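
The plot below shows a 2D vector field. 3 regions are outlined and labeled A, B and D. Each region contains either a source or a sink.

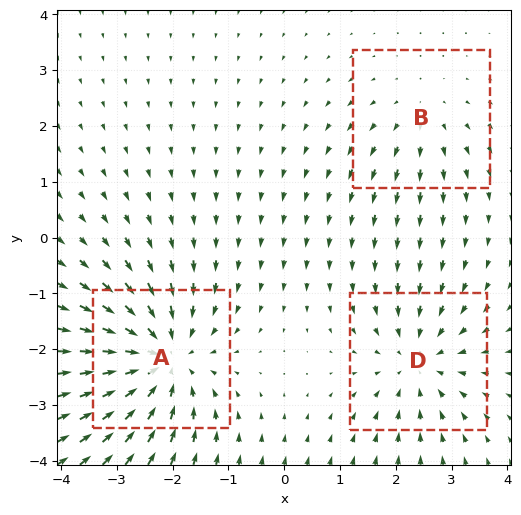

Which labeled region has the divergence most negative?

A

Divergence at each region's feature centre — A: about -5, B: about +2, D: about -3. Region A is most negative.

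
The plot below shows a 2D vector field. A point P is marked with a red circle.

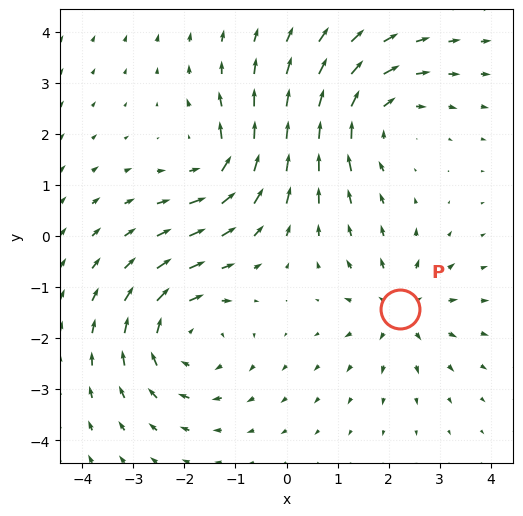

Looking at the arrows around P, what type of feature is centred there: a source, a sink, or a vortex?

At P (2.2, -1.4) the arrows spread outward. Divergence about +4, curl ≈0 — positive divergence with near-zero curl is a source.

source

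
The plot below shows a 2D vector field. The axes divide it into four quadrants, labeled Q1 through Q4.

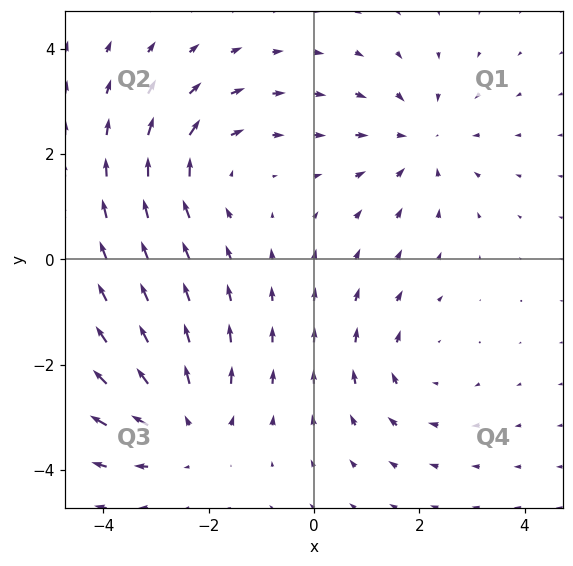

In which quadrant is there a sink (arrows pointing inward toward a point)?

The sink sits at approximately (2.0, 2.2), which lies in quadrant Q1. The divergence there is about -4, negative as expected for a sink.

Q1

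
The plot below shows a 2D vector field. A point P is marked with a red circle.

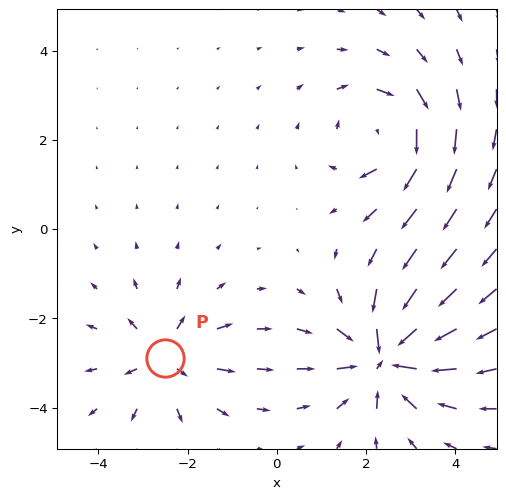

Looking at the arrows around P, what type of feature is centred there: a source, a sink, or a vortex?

source

At P (-2.5, -2.9) the arrows spread outward. Divergence about +3, curl ≈0 — positive divergence with near-zero curl is a source.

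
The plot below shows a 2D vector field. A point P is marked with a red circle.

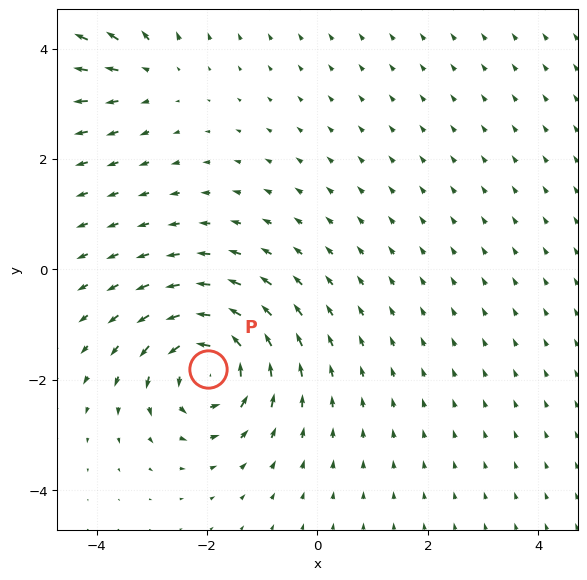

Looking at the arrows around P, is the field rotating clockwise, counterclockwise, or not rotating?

counterclockwise

Near P at (-2.0, -1.8) the arrows circulate counterclockwise. The curl (z-component) there is about +7; positive curl means counterclockwise rotation.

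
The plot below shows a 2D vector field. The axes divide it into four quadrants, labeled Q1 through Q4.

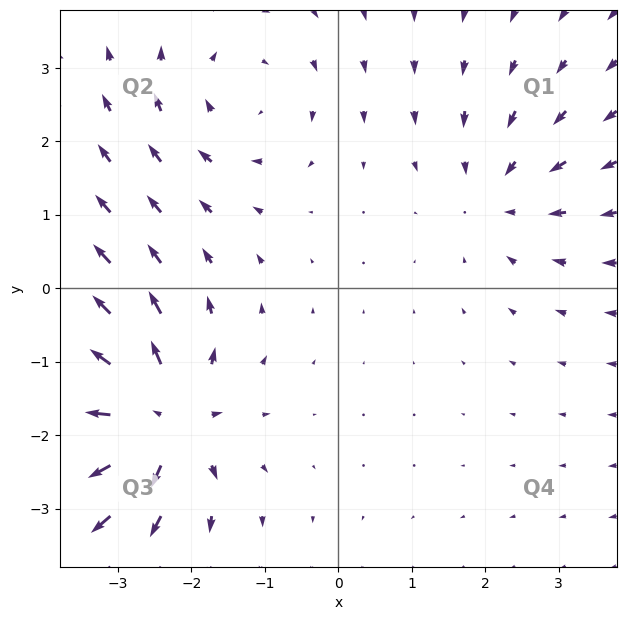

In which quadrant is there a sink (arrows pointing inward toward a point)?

The sink sits at approximately (2.2, 1.3), which lies in quadrant Q1. The divergence there is about -3, negative as expected for a sink.

Q1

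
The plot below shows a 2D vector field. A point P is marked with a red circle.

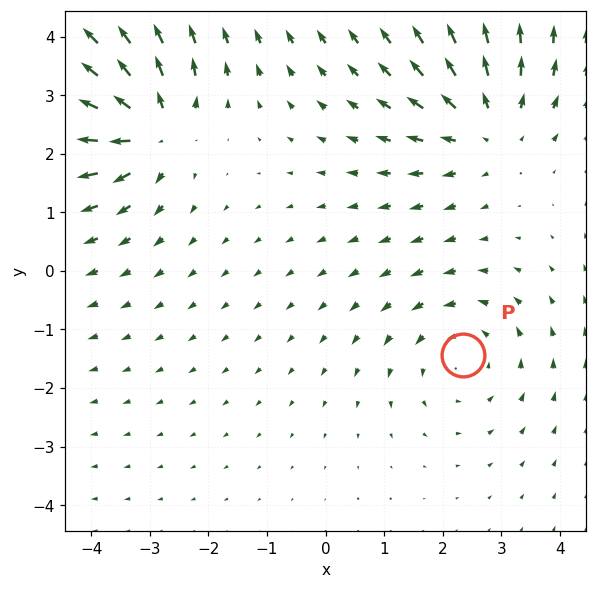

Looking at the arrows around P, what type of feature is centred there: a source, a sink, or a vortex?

At P (2.4, -1.4) the arrows circulate counterclockwise. Divergence ≈0, curl about +2 — near-zero divergence with nonzero curl is a vortex.

vortex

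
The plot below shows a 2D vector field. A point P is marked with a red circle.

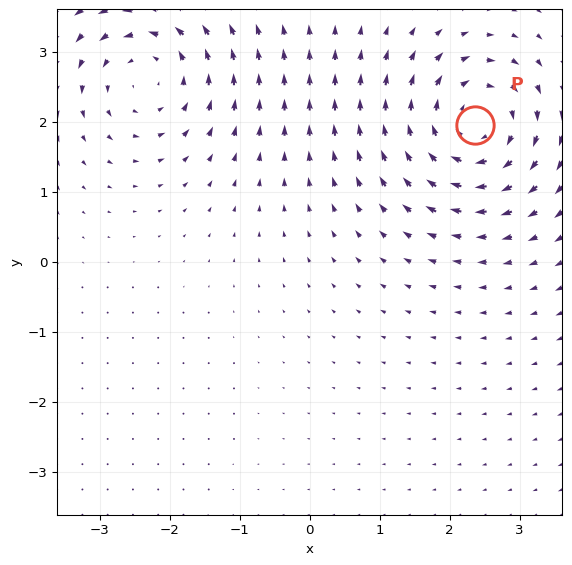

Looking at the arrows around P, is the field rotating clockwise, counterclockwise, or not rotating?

Near P at (2.4, 2.0) the arrows circulate clockwise. The curl (z-component) there is about -6; negative curl means clockwise rotation.

clockwise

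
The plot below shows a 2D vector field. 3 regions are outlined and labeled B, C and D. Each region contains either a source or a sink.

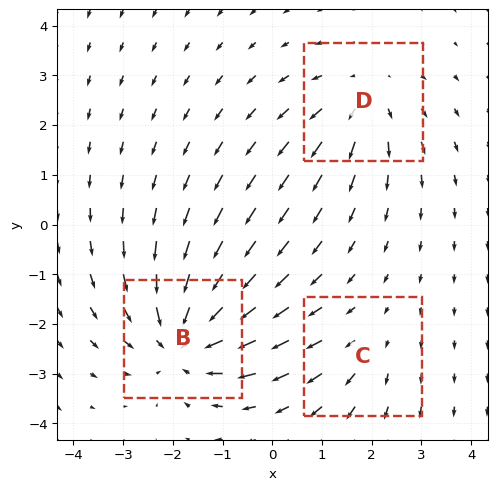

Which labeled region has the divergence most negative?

Divergence at each region's feature centre — B: about -5, C: about +2, D: about +3. Region B is most negative.

B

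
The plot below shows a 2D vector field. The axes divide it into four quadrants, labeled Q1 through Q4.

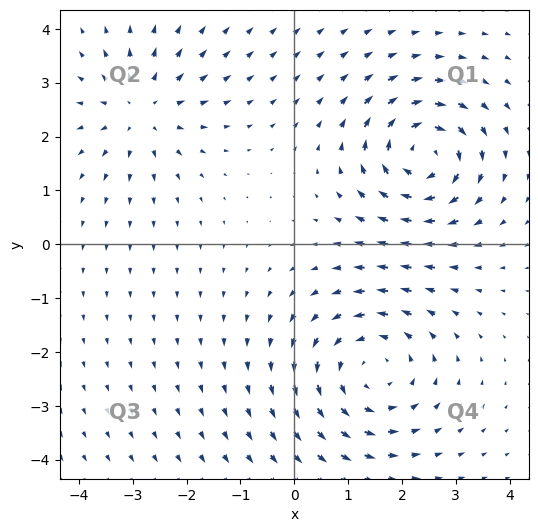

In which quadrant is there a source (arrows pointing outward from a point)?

Q2

The source sits at approximately (-2.8, 2.5), which lies in quadrant Q2. The divergence there is about +4, positive as expected for a source.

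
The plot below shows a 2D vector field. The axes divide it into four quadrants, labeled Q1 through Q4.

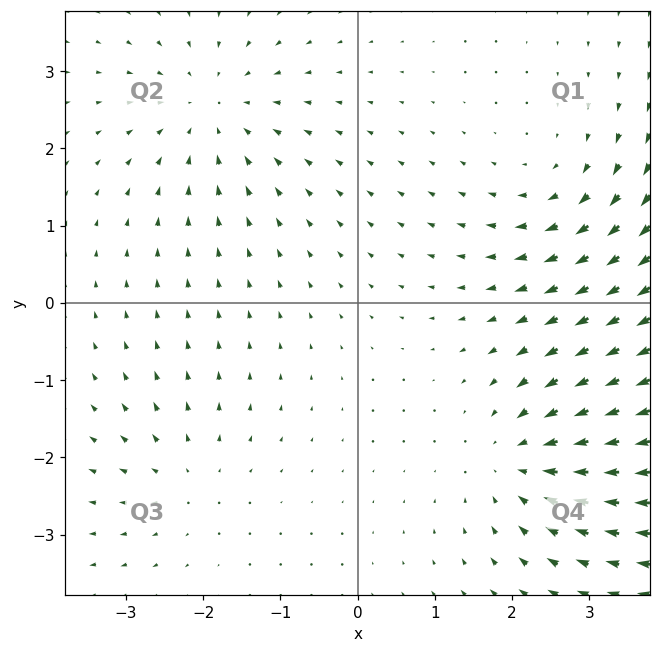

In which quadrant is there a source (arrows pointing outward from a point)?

The source sits at approximately (-2.2, -2.3), which lies in quadrant Q3. The divergence there is about +3, positive as expected for a source.

Q3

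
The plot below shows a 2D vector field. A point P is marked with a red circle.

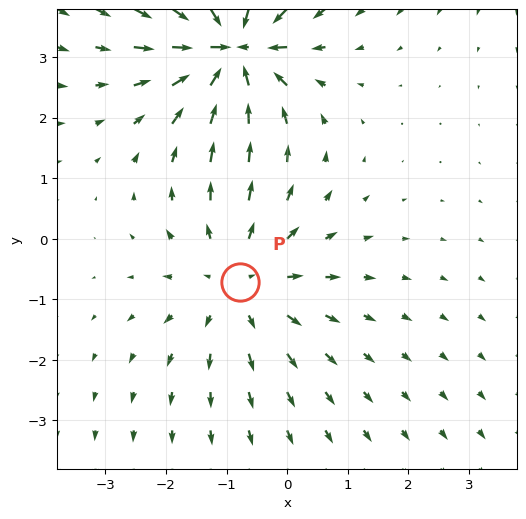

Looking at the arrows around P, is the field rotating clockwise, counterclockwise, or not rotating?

not rotating

Near P at (-0.8, -0.7) the arrows show no circulation. The curl there is ≈0.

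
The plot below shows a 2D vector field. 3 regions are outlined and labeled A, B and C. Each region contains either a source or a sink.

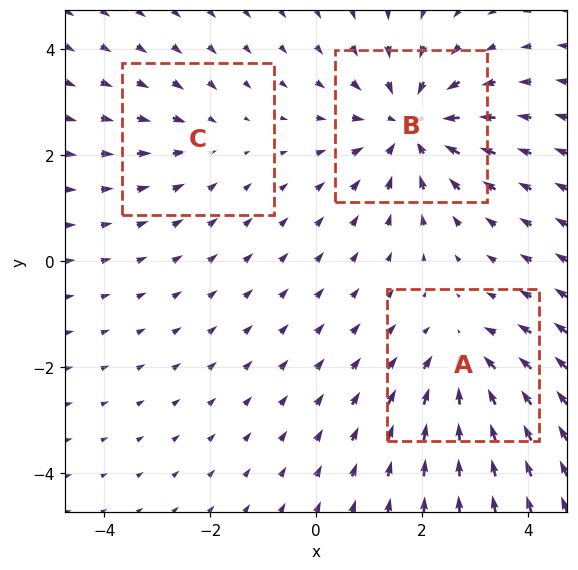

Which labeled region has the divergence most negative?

B

Divergence at each region's feature centre — A: about -3, B: about -4, C: about -2. Region B is most negative.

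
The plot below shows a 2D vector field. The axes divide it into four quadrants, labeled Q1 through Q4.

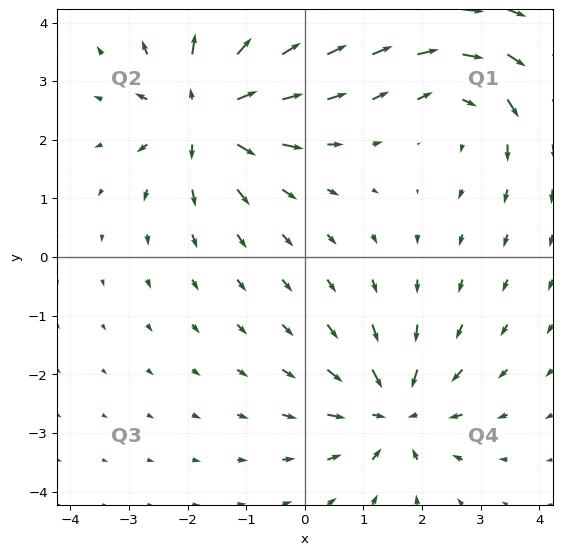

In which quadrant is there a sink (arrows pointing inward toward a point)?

The sink sits at approximately (1.5, -2.7), which lies in quadrant Q4. The divergence there is about -4, negative as expected for a sink.

Q4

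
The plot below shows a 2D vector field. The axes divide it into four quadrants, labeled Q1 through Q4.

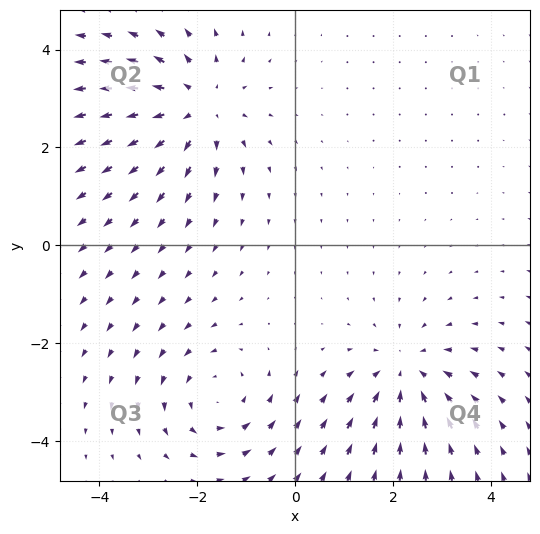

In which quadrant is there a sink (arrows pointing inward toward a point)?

Q4

The sink sits at approximately (2.3, -2.6), which lies in quadrant Q4. The divergence there is about -3, negative as expected for a sink.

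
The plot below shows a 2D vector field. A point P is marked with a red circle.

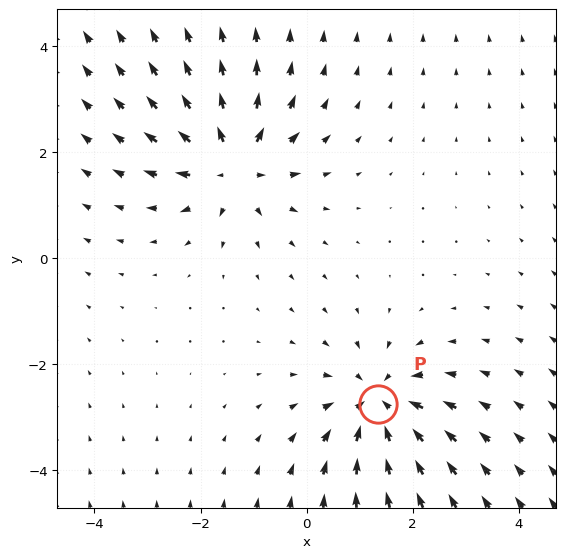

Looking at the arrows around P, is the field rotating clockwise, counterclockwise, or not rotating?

Near P at (1.4, -2.7) the arrows show no circulation. The curl there is ≈0.

not rotating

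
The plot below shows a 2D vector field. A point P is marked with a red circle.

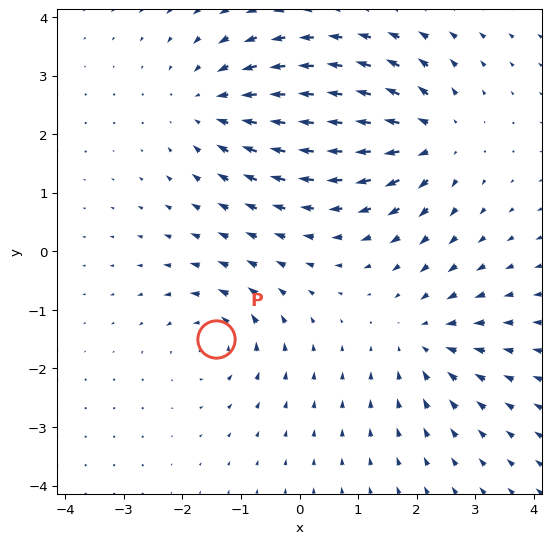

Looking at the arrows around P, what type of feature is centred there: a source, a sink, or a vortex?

vortex

At P (-1.4, -1.5) the arrows circulate counterclockwise. Divergence ≈0, curl about +5 — near-zero divergence with nonzero curl is a vortex.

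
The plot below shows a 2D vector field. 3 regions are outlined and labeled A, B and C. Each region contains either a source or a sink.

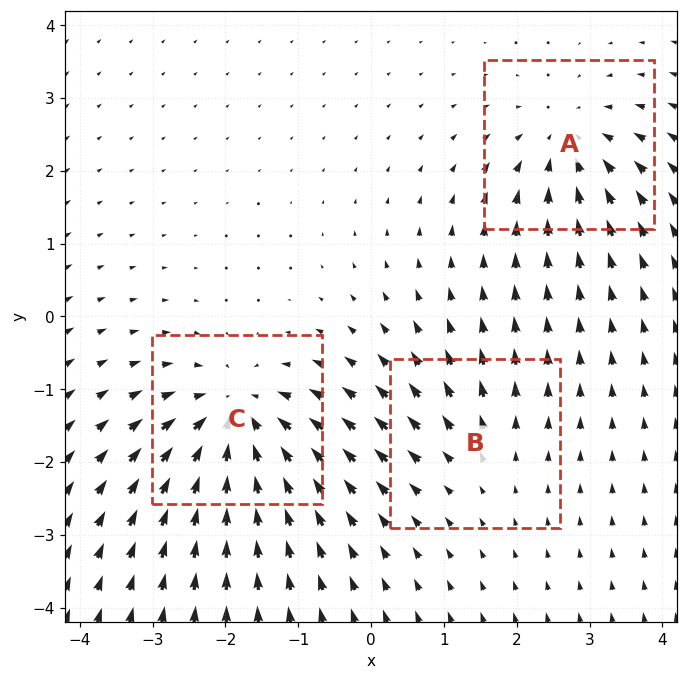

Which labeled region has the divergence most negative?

C

Divergence at each region's feature centre — A: about -4, B: about +2, C: about -5. Region C is most negative.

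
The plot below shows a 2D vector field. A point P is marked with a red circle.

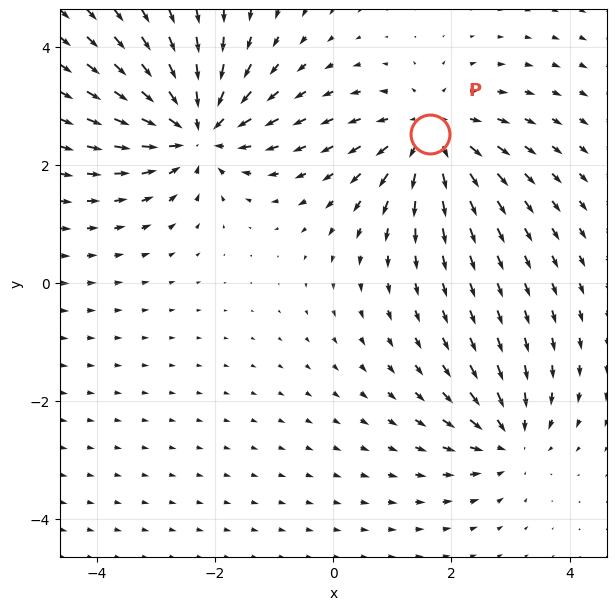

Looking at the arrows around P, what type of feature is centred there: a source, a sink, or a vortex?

source

At P (1.6, 2.5) the arrows spread outward. Divergence about +4, curl ≈0 — positive divergence with near-zero curl is a source.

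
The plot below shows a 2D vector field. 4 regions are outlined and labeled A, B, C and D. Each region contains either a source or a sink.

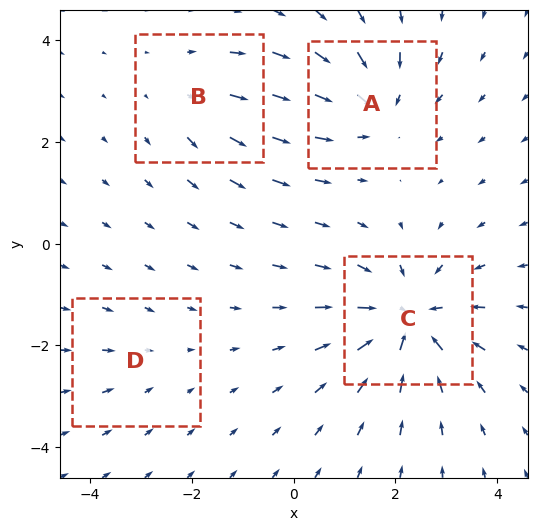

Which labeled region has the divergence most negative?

Divergence at each region's feature centre — A: about -5, B: about +3, C: about -7, D: about -2. Region C is most negative.

C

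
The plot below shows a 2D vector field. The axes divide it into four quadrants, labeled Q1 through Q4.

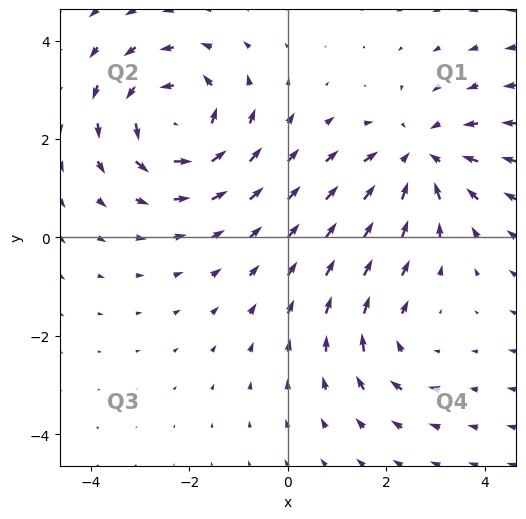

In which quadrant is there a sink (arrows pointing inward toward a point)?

The sink sits at approximately (2.7, 1.6), which lies in quadrant Q1. The divergence there is about -4, negative as expected for a sink.

Q1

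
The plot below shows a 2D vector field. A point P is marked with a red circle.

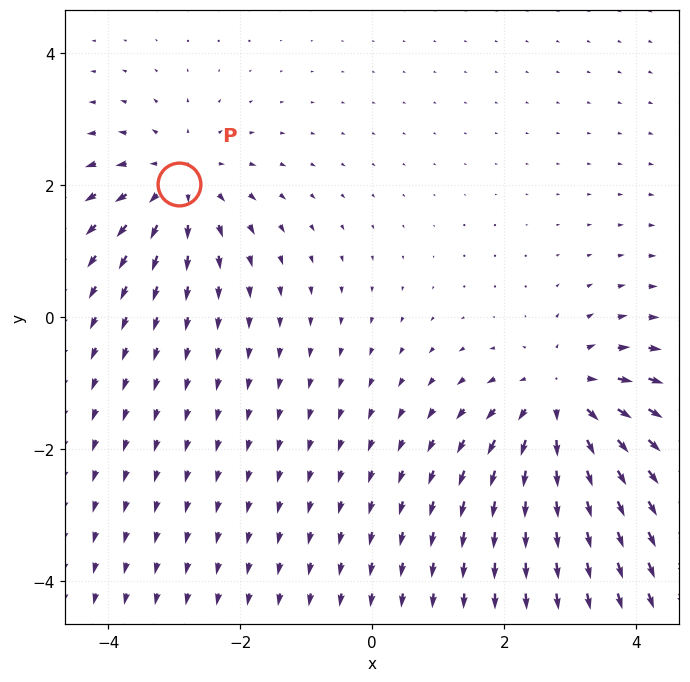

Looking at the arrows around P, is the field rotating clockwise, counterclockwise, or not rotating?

not rotating

Near P at (-2.9, 2.0) the arrows show no circulation. The curl there is ≈0.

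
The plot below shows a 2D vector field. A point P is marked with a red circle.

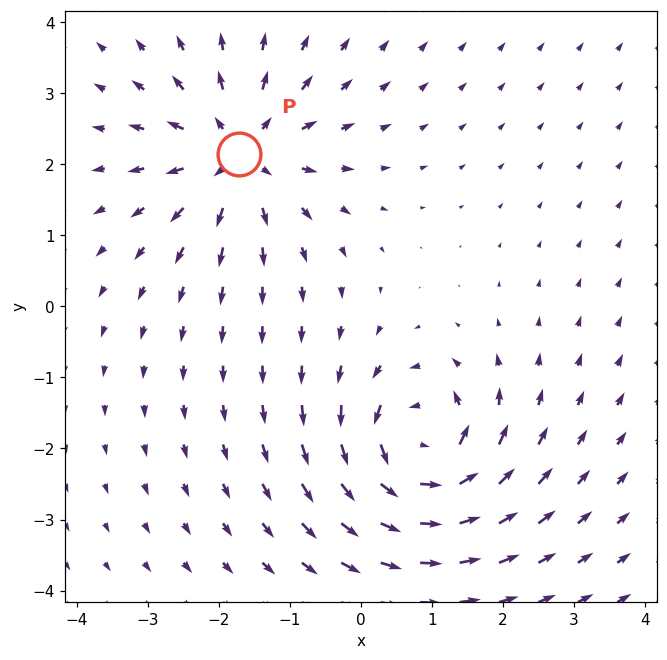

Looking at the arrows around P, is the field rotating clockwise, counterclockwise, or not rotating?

not rotating

Near P at (-1.7, 2.1) the arrows show no circulation. The curl there is ≈0.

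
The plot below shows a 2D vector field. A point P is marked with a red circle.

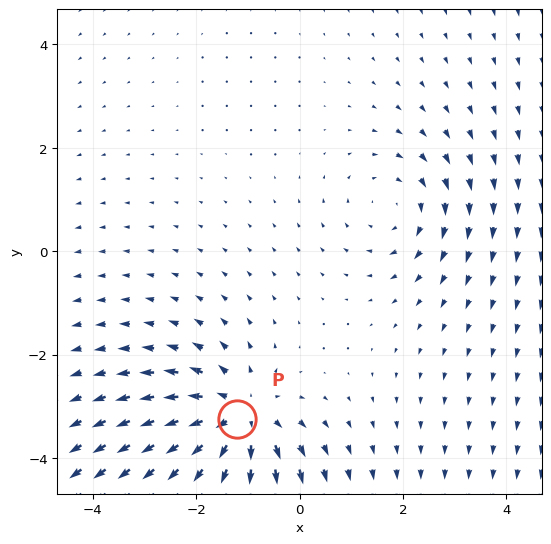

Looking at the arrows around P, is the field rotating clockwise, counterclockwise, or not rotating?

Near P at (-1.2, -3.3) the arrows show no circulation. The curl there is ≈0.

not rotating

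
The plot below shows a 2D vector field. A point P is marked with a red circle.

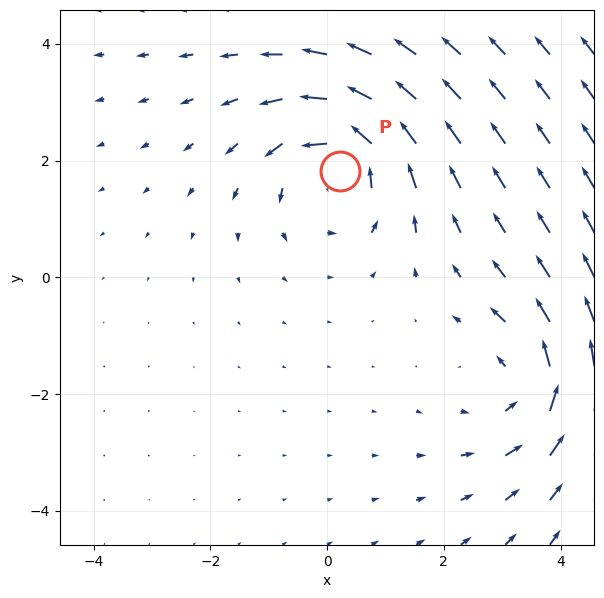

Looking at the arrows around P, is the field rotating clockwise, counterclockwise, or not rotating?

Near P at (0.2, 1.8) the arrows circulate counterclockwise. The curl (z-component) there is about +4; positive curl means counterclockwise rotation.

counterclockwise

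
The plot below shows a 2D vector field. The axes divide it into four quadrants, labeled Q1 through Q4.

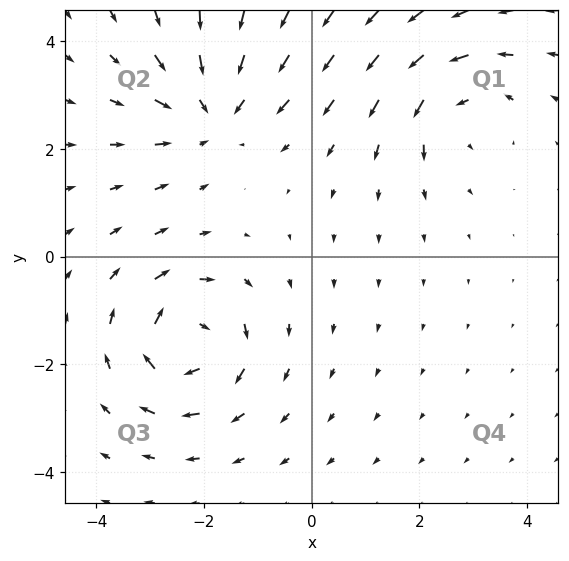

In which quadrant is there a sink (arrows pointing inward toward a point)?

The sink sits at approximately (-1.8, 2.7), which lies in quadrant Q2. The divergence there is about -4, negative as expected for a sink.

Q2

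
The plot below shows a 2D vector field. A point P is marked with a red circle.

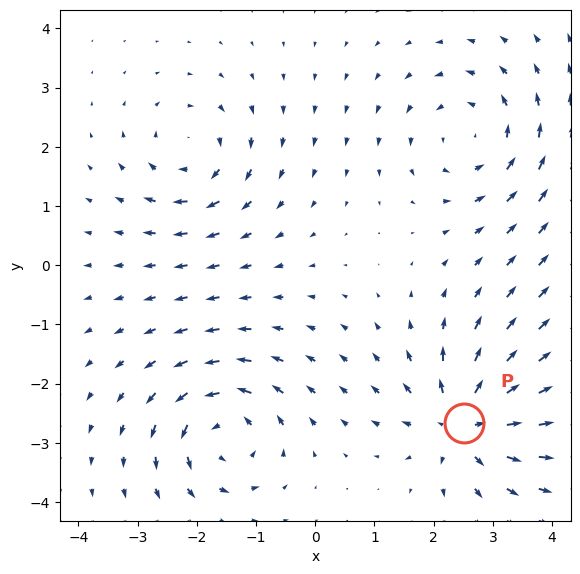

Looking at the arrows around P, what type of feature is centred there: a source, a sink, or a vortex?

At P (2.5, -2.7) the arrows spread outward. Divergence about +7, curl ≈0 — positive divergence with near-zero curl is a source.

source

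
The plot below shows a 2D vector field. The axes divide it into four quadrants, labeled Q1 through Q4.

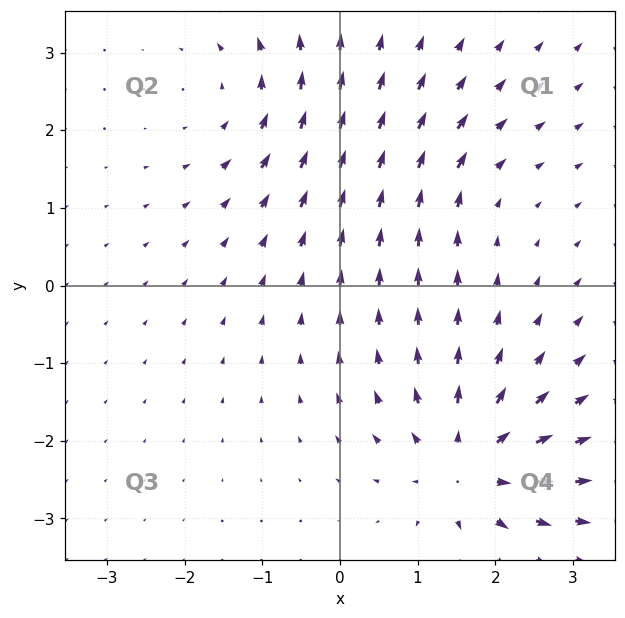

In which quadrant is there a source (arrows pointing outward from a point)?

Q4

The source sits at approximately (1.6, -2.3), which lies in quadrant Q4. The divergence there is about +6, positive as expected for a source.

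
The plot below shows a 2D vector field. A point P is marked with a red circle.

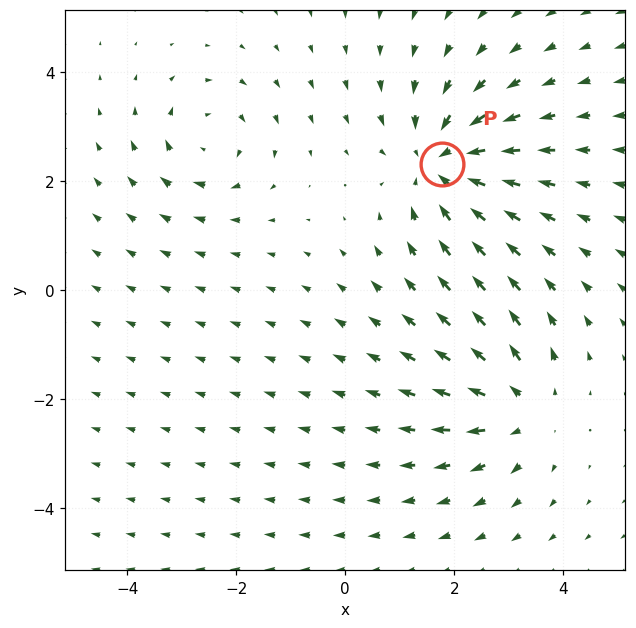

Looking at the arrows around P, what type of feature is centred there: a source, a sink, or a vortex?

sink

At P (1.8, 2.3) the arrows converge inward. Divergence about -5, curl ≈0 — negative divergence with near-zero curl is a sink.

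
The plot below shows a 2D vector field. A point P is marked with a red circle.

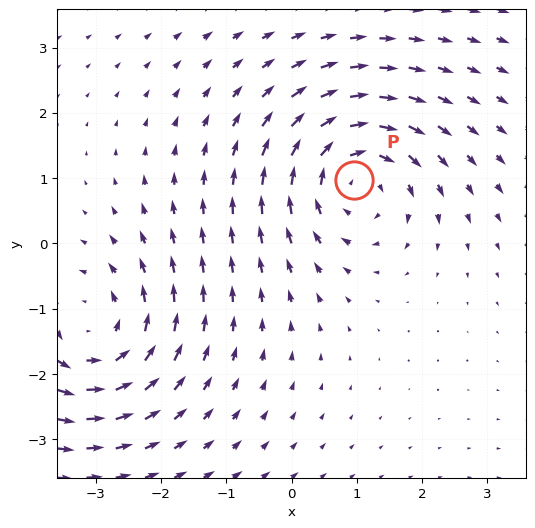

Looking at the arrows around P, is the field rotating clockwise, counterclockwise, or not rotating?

clockwise

Near P at (1.0, 1.0) the arrows circulate clockwise. The curl (z-component) there is about -5; negative curl means clockwise rotation.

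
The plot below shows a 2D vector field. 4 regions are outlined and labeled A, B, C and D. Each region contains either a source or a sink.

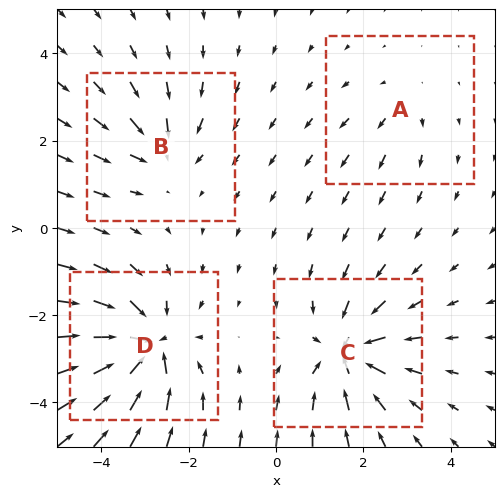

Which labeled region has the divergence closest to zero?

Divergence at each region's feature centre — A: about +2, B: about -4, C: about -6, D: about -8. Region A is closest to zero.

A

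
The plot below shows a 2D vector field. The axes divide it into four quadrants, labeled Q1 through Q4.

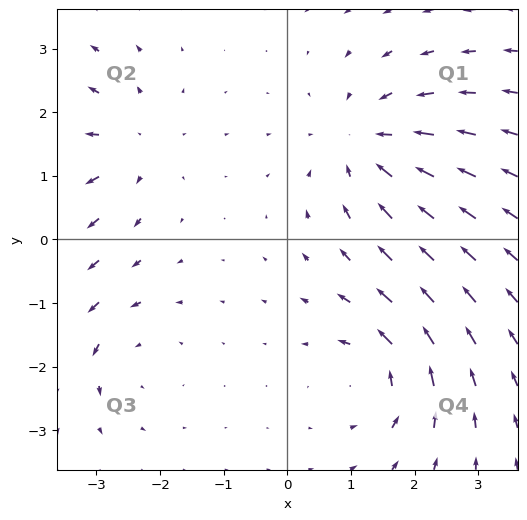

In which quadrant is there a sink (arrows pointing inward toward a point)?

Q1

The sink sits at approximately (1.3, 1.5), which lies in quadrant Q1. The divergence there is about -4, negative as expected for a sink.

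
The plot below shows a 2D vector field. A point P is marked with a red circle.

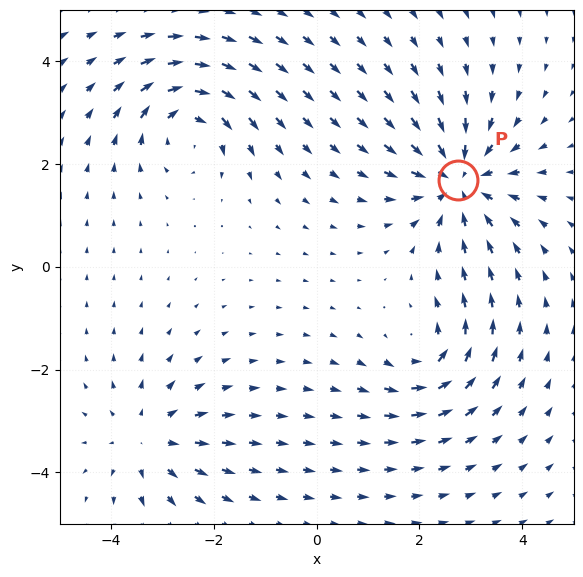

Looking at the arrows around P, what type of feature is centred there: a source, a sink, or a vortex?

At P (2.8, 1.7) the arrows converge inward. Divergence about -5, curl ≈0 — negative divergence with near-zero curl is a sink.

sink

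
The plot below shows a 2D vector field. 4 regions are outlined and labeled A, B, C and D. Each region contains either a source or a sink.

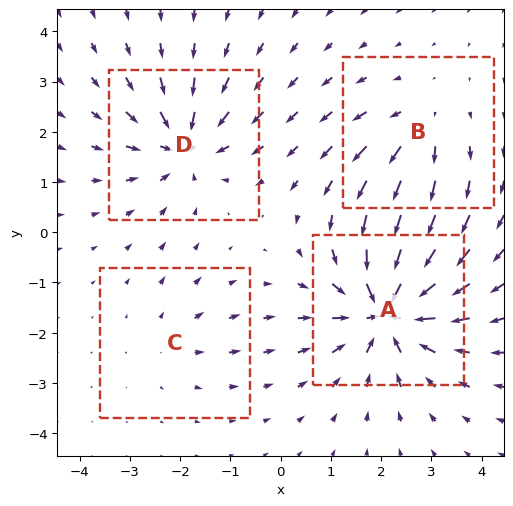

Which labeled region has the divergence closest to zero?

C

Divergence at each region's feature centre — A: about -8, B: about +4, C: about +2, D: about -6. Region C is closest to zero.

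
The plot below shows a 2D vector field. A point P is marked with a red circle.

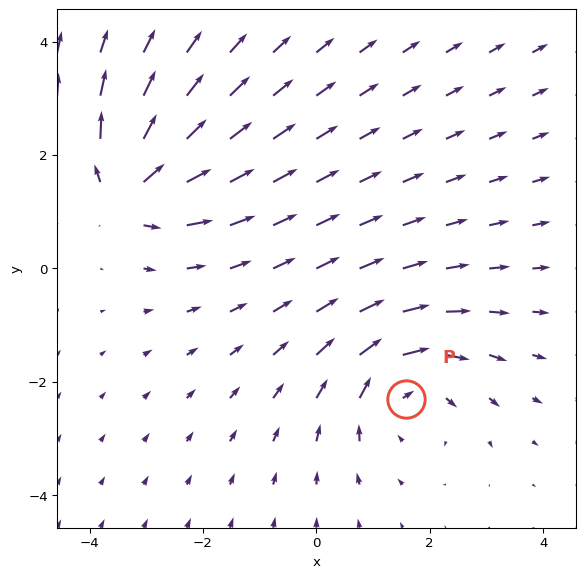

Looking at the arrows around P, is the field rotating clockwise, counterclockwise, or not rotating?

clockwise

Near P at (1.6, -2.3) the arrows circulate clockwise. The curl (z-component) there is about -3; negative curl means clockwise rotation.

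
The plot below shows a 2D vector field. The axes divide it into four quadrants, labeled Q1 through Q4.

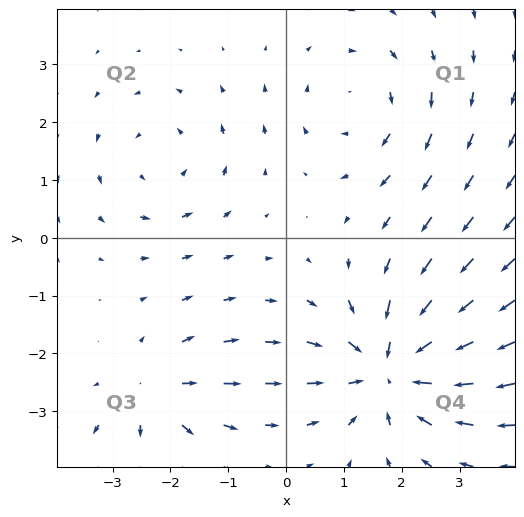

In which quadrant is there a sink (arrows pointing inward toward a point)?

The sink sits at approximately (1.8, -2.3), which lies in quadrant Q4. The divergence there is about -5, negative as expected for a sink.

Q4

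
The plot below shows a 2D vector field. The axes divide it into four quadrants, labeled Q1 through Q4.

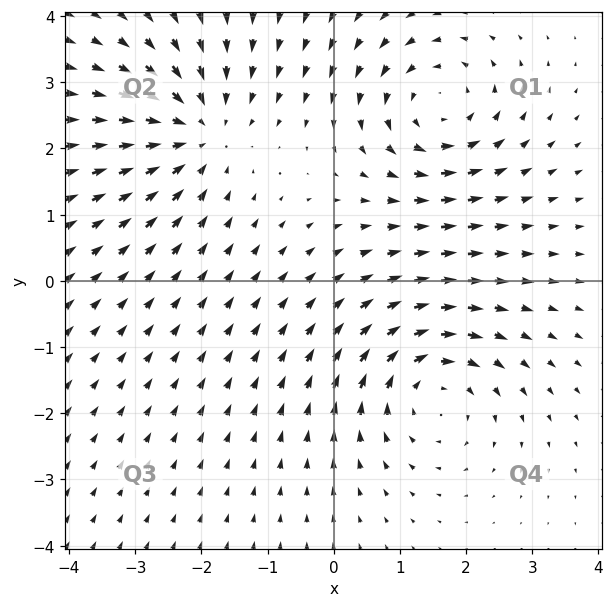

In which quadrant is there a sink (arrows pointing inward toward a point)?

Q2

The sink sits at approximately (-2.1, 2.3), which lies in quadrant Q2. The divergence there is about -4, negative as expected for a sink.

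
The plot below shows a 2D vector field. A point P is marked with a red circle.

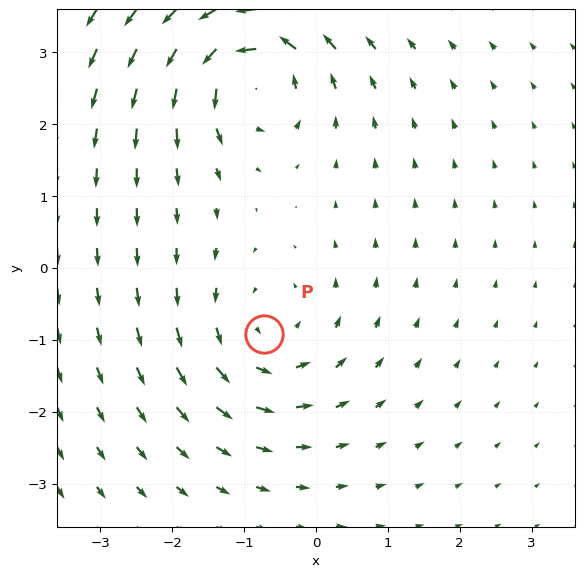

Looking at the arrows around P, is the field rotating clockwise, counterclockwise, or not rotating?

counterclockwise

Near P at (-0.7, -0.9) the arrows circulate counterclockwise. The curl (z-component) there is about +4; positive curl means counterclockwise rotation.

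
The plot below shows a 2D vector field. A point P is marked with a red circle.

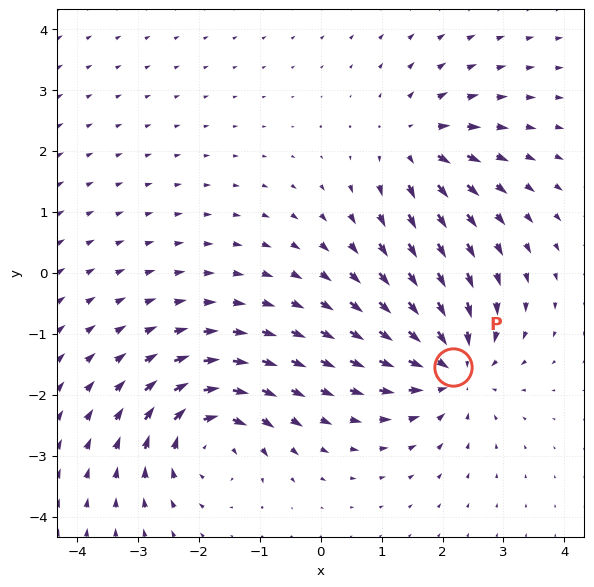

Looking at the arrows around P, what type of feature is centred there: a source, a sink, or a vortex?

At P (2.2, -1.5) the arrows converge inward. Divergence about -5, curl ≈0 — negative divergence with near-zero curl is a sink.

sink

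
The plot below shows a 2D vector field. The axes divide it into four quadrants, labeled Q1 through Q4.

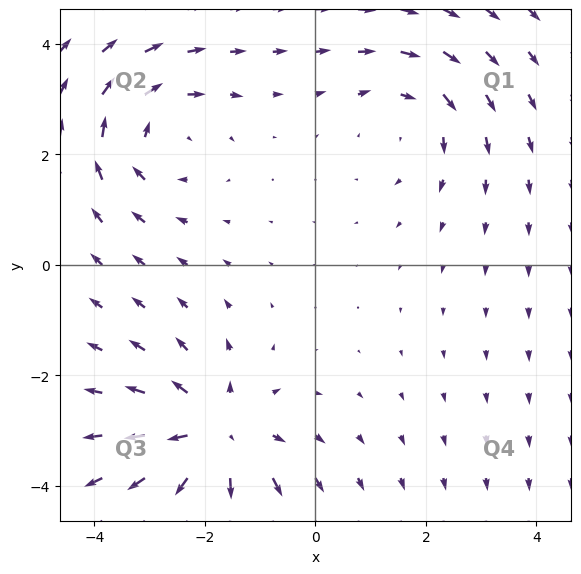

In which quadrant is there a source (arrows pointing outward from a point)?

Q3

The source sits at approximately (-1.8, -3.1), which lies in quadrant Q3. The divergence there is about +4, positive as expected for a source.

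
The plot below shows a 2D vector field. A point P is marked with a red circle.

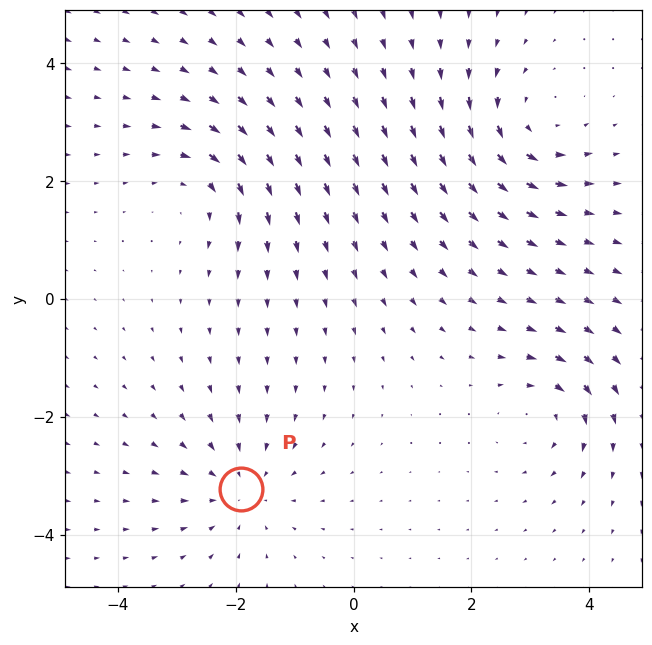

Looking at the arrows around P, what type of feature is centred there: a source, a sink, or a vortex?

At P (-1.9, -3.2) the arrows converge inward. Divergence about -4, curl ≈0 — negative divergence with near-zero curl is a sink.

sink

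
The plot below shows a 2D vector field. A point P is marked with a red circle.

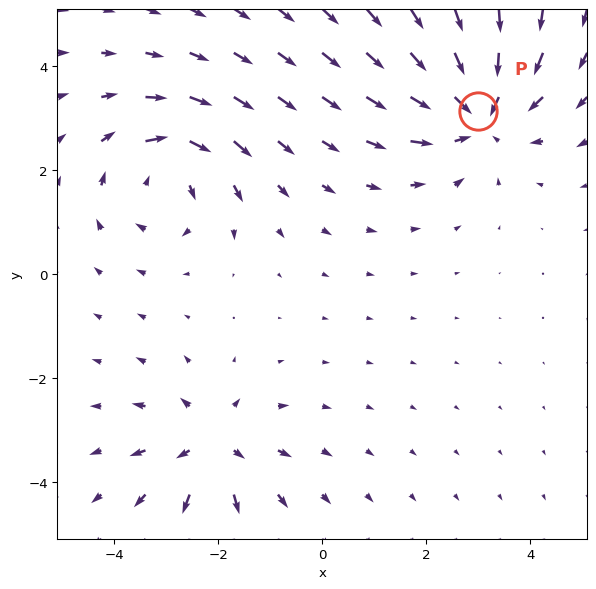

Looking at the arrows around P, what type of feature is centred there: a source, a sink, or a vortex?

sink

At P (3.0, 3.1) the arrows converge inward. Divergence about -4, curl ≈0 — negative divergence with near-zero curl is a sink.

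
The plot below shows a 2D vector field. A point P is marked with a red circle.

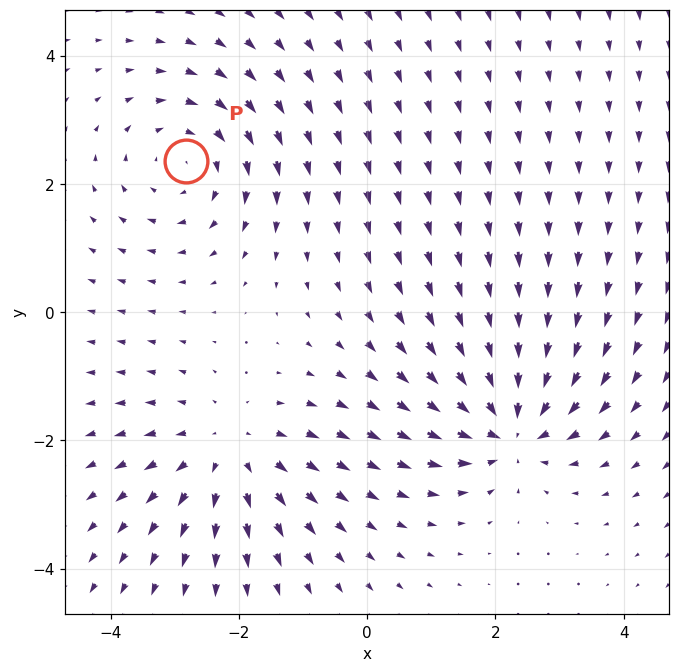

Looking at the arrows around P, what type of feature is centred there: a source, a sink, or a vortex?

At P (-2.8, 2.4) the arrows circulate clockwise. Divergence ≈0, curl about -3 — near-zero divergence with nonzero curl is a vortex.

vortex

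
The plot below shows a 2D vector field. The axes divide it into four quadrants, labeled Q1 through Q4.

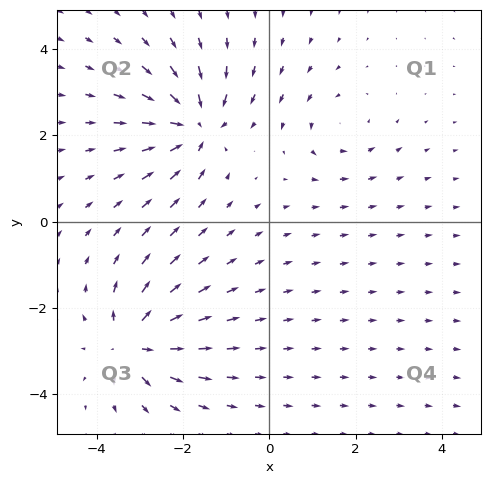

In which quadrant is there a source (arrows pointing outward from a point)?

Q3

The source sits at approximately (-3.2, -2.8), which lies in quadrant Q3. The divergence there is about +6, positive as expected for a source.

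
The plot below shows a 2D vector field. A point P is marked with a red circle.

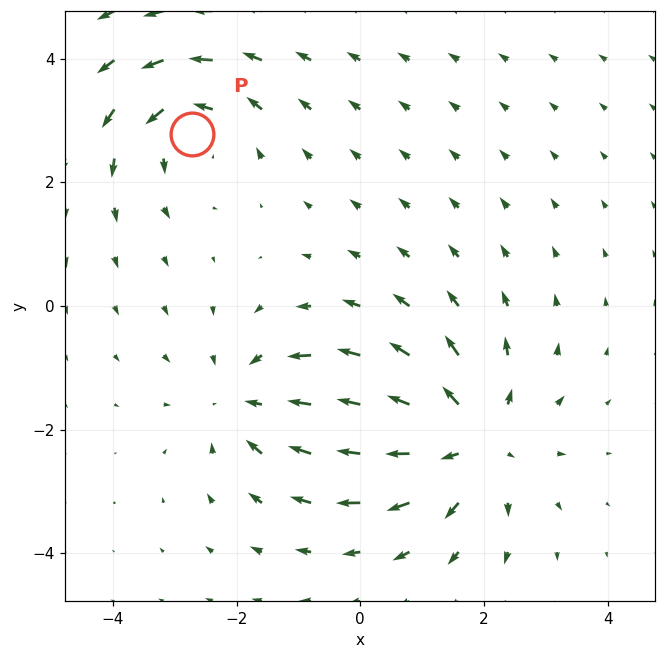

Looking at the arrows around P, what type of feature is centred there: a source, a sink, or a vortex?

At P (-2.7, 2.8) the arrows circulate counterclockwise. Divergence ≈0, curl about +4 — near-zero divergence with nonzero curl is a vortex.

vortex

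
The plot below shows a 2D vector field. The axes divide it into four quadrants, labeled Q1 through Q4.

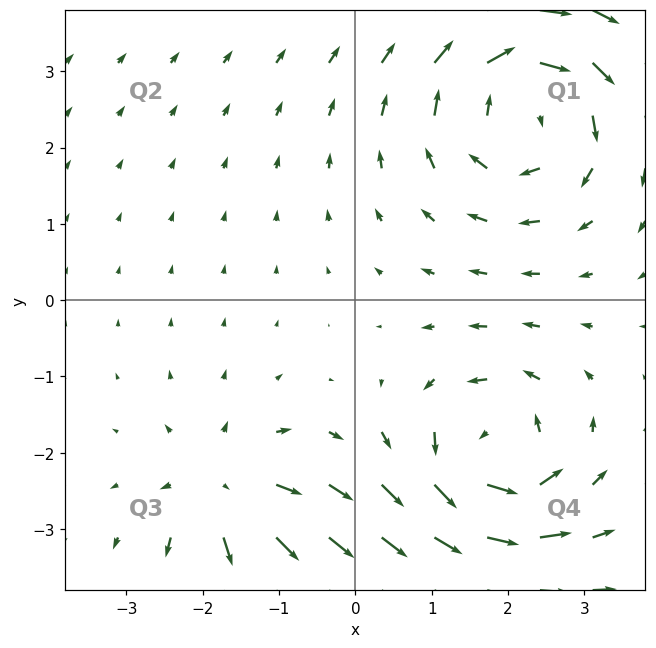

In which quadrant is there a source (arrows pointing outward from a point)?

Q3

The source sits at approximately (-1.7, -2.5), which lies in quadrant Q3. The divergence there is about +4, positive as expected for a source.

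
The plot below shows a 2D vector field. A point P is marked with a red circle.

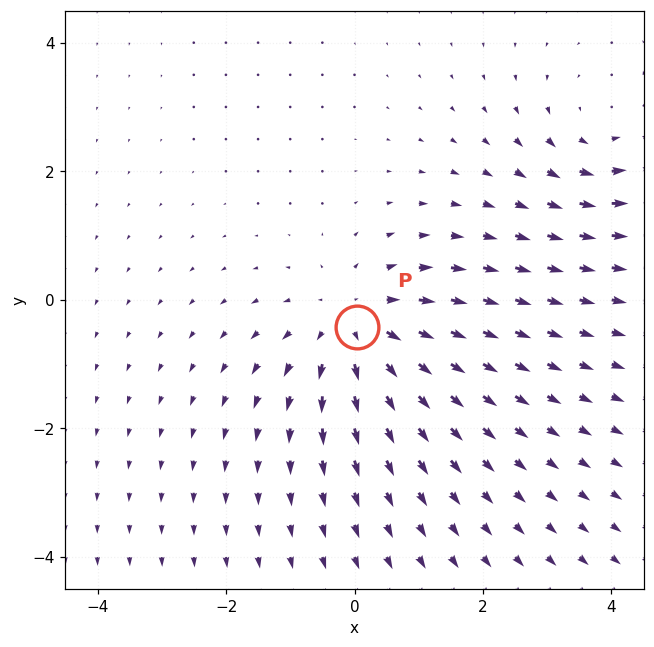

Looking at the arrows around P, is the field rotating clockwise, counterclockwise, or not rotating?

not rotating

Near P at (0.0, -0.4) the arrows show no circulation. The curl there is ≈0.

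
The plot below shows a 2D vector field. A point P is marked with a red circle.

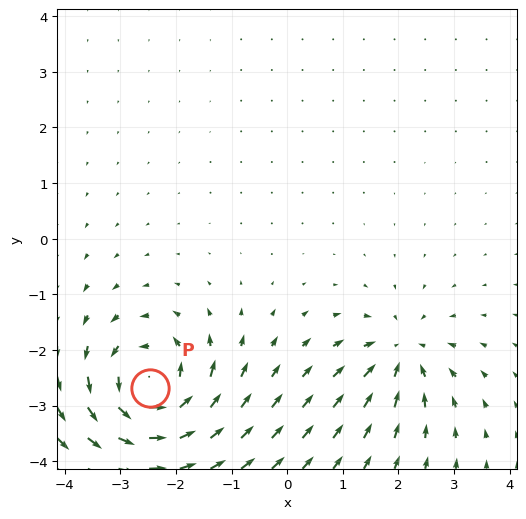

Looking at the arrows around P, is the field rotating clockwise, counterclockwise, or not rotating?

Near P at (-2.5, -2.7) the arrows circulate counterclockwise. The curl (z-component) there is about +6; positive curl means counterclockwise rotation.

counterclockwise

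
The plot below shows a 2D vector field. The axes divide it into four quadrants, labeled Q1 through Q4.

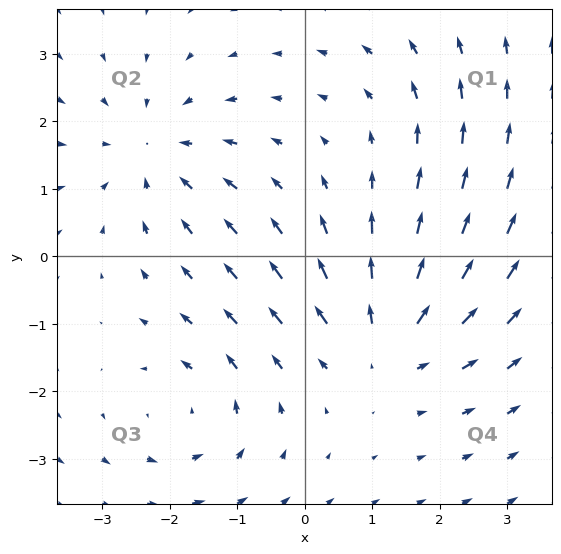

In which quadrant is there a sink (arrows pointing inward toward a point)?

The sink sits at approximately (-2.2, 1.5), which lies in quadrant Q2. The divergence there is about -4, negative as expected for a sink.

Q2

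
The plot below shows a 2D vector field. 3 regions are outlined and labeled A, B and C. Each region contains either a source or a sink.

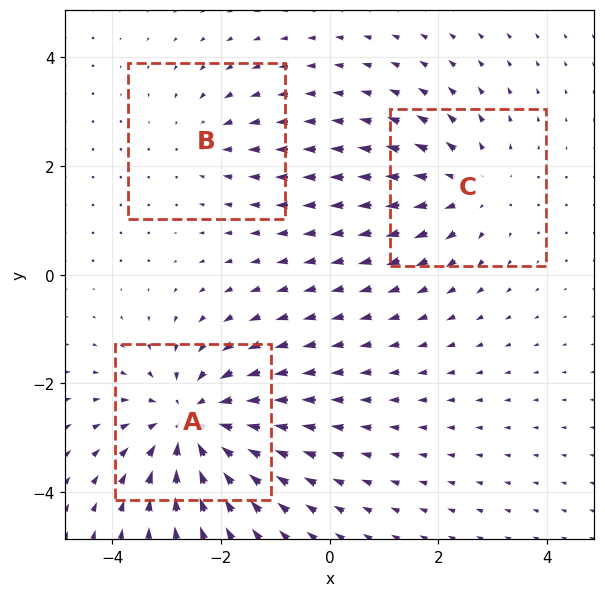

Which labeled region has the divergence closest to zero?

Divergence at each region's feature centre — A: about -4, B: about -2, C: about +3. Region B is closest to zero.

B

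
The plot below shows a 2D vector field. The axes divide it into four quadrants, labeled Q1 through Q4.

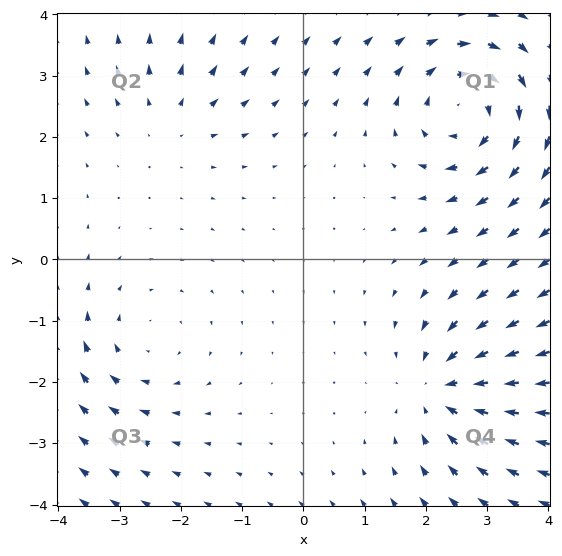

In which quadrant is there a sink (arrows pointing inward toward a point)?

The sink sits at approximately (2.3, -2.1), which lies in quadrant Q4. The divergence there is about -5, negative as expected for a sink.

Q4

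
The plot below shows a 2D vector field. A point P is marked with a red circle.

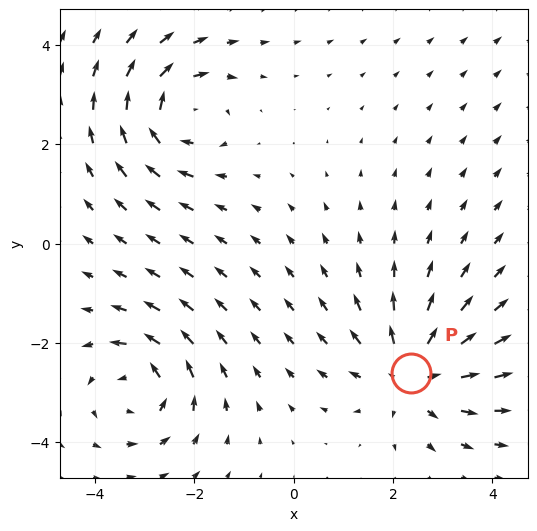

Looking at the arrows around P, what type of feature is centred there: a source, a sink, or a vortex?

At P (2.4, -2.6) the arrows spread outward. Divergence about +4, curl ≈0 — positive divergence with near-zero curl is a source.

source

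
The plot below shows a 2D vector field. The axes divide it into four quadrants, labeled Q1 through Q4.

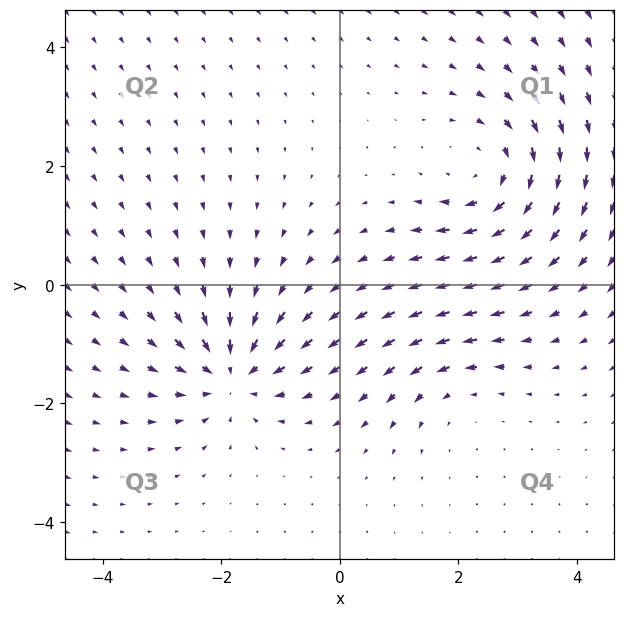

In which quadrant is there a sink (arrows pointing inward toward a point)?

Q3

The sink sits at approximately (-1.8, -1.5), which lies in quadrant Q3. The divergence there is about -5, negative as expected for a sink.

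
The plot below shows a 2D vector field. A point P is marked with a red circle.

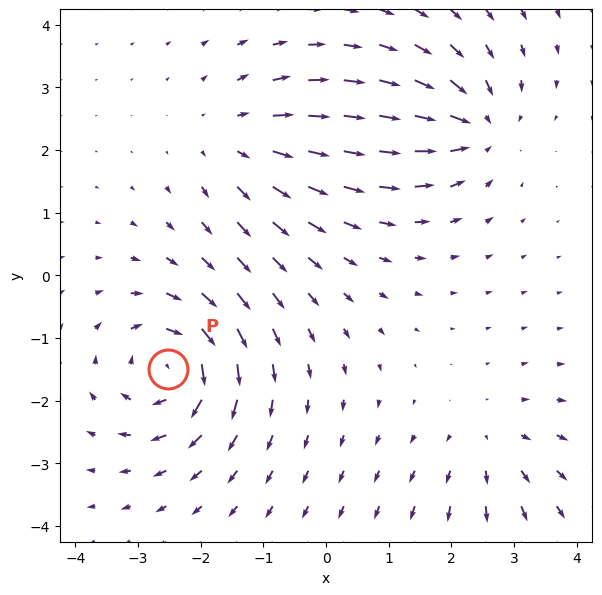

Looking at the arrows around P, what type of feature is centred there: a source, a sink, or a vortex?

vortex

At P (-2.5, -1.5) the arrows circulate clockwise. Divergence ≈0, curl about -7 — near-zero divergence with nonzero curl is a vortex.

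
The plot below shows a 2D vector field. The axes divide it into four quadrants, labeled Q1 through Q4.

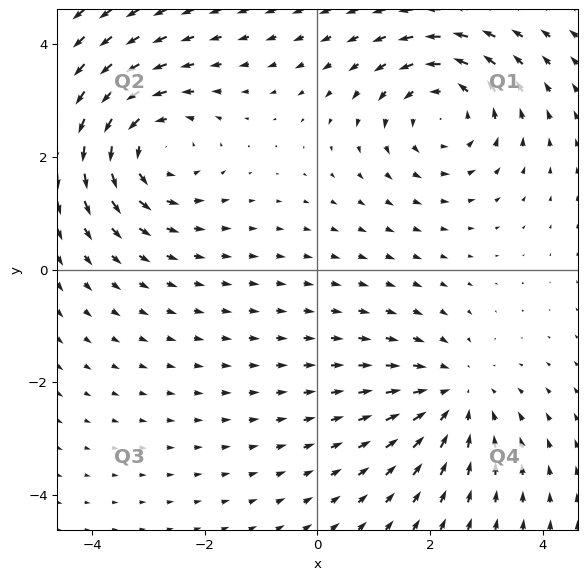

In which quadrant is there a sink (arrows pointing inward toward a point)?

The sink sits at approximately (2.4, -2.2), which lies in quadrant Q4. The divergence there is about -3, negative as expected for a sink.

Q4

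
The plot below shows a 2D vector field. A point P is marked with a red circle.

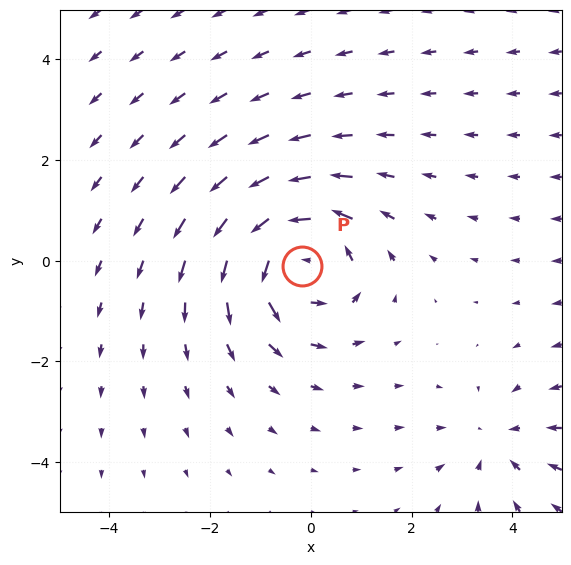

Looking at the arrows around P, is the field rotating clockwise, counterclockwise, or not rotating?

Near P at (-0.2, -0.1) the arrows circulate counterclockwise. The curl (z-component) there is about +5; positive curl means counterclockwise rotation.

counterclockwise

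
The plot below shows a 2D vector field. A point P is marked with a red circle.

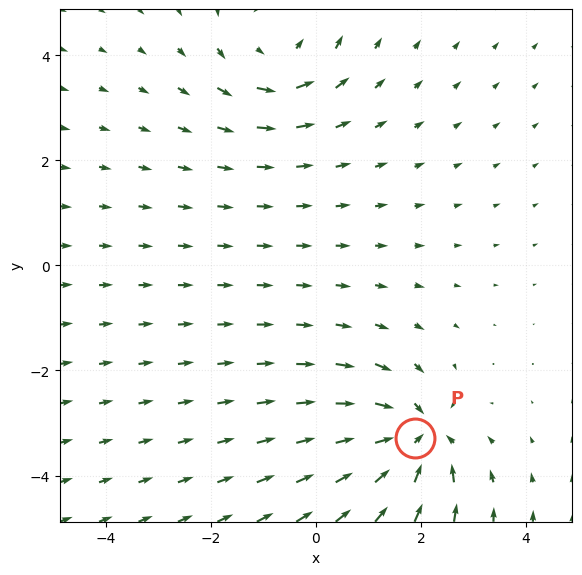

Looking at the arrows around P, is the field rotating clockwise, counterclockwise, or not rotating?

Near P at (1.9, -3.3) the arrows show no circulation. The curl there is ≈0.

not rotating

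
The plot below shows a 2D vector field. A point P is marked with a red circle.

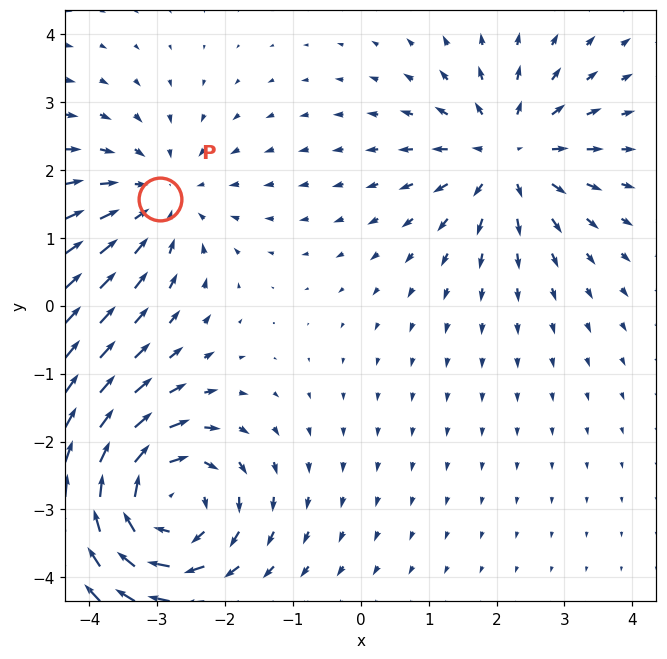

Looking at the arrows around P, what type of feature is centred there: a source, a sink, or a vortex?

At P (-3.0, 1.6) the arrows converge inward. Divergence about -3, curl ≈0 — negative divergence with near-zero curl is a sink.

sink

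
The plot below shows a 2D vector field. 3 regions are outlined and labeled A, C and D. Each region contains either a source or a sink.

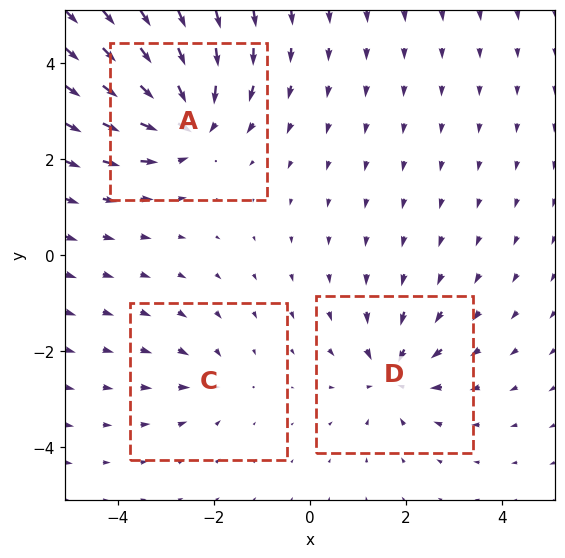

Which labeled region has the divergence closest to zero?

C

Divergence at each region's feature centre — A: about -6, C: about -2, D: about -4. Region C is closest to zero.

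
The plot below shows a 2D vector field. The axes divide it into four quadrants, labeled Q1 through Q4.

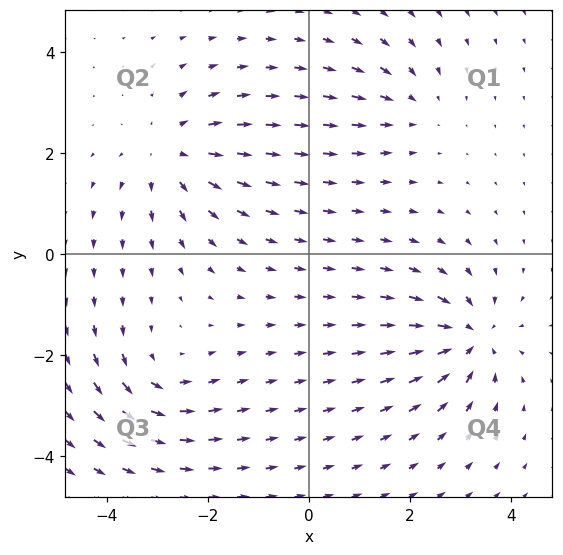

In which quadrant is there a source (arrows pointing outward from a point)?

The source sits at approximately (-2.7, 2.0), which lies in quadrant Q2. The divergence there is about +4, positive as expected for a source.

Q2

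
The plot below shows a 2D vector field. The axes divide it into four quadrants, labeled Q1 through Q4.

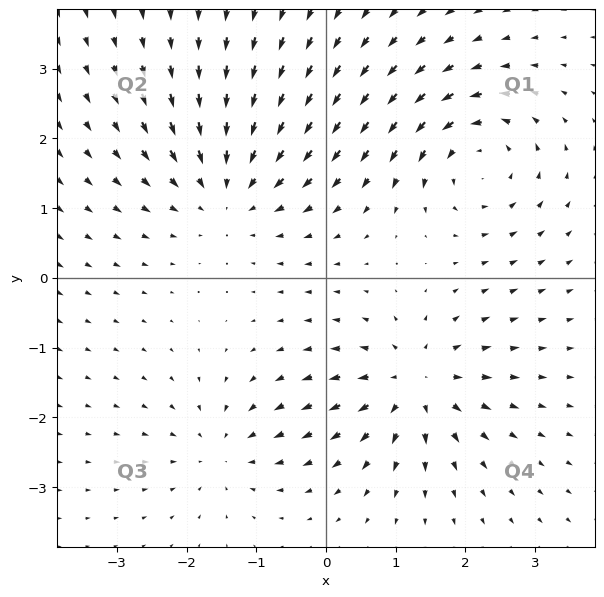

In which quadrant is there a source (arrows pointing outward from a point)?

Q4

The source sits at approximately (1.3, -1.5), which lies in quadrant Q4. The divergence there is about +6, positive as expected for a source.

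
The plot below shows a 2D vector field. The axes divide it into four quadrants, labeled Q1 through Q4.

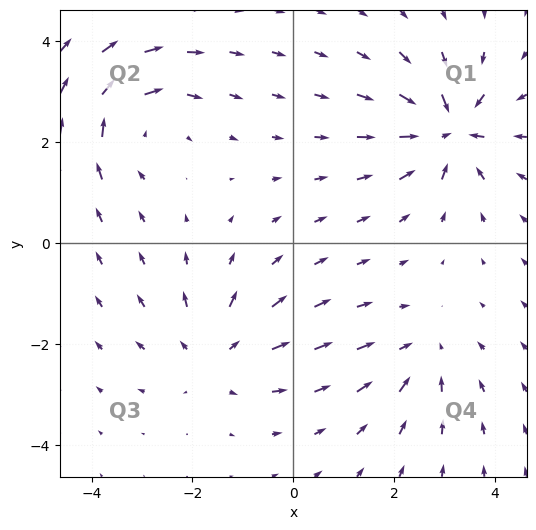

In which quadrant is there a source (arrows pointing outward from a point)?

Q3

The source sits at approximately (-1.5, -2.2), which lies in quadrant Q3. The divergence there is about +3, positive as expected for a source.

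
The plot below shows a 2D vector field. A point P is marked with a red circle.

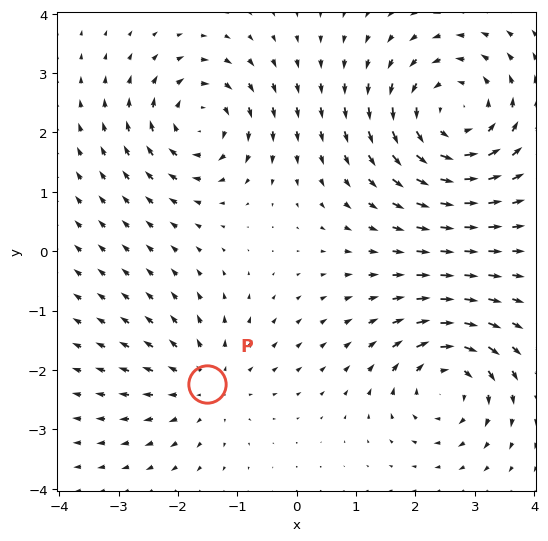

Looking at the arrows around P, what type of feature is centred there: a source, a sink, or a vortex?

source

At P (-1.5, -2.2) the arrows spread outward. Divergence about +3, curl ≈0 — positive divergence with near-zero curl is a source.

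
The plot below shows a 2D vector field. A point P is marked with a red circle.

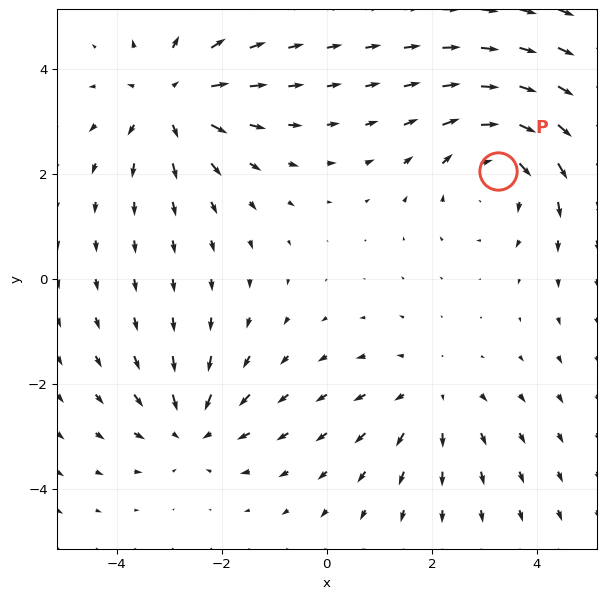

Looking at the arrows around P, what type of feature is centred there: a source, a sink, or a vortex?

At P (3.3, 2.1) the arrows circulate clockwise. Divergence ≈0, curl about -4 — near-zero divergence with nonzero curl is a vortex.

vortex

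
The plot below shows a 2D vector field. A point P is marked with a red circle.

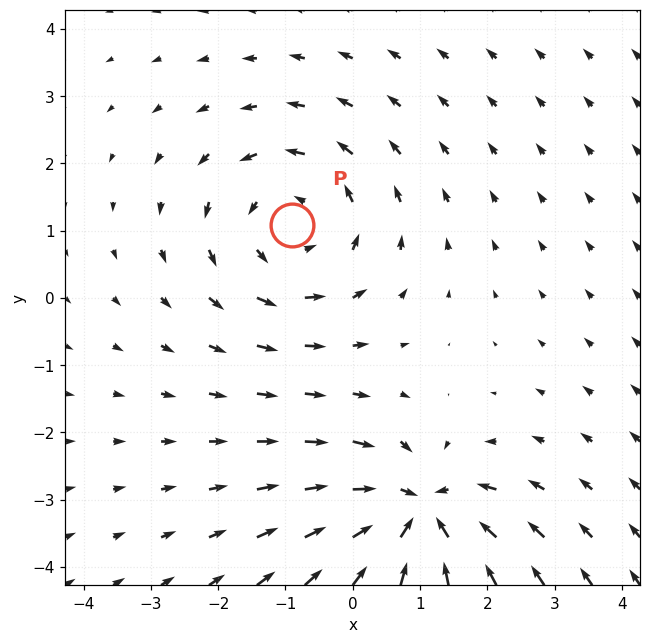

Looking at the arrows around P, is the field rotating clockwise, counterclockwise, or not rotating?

counterclockwise

Near P at (-0.9, 1.1) the arrows circulate counterclockwise. The curl (z-component) there is about +4; positive curl means counterclockwise rotation.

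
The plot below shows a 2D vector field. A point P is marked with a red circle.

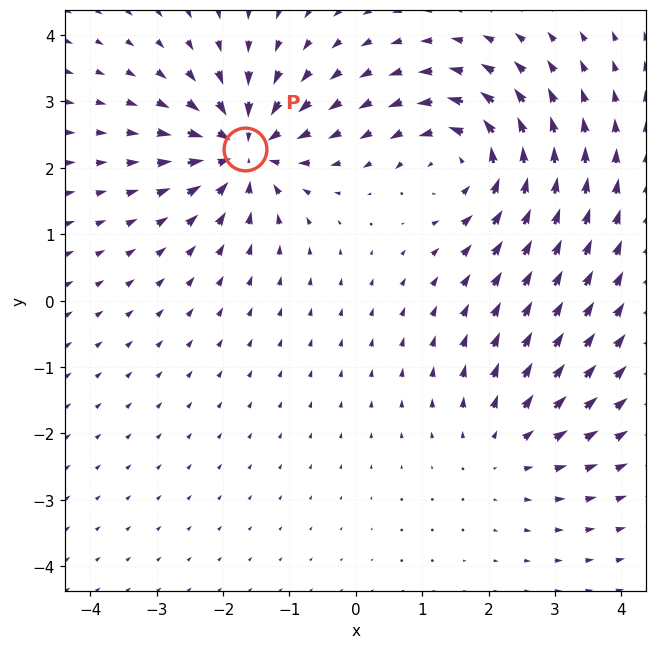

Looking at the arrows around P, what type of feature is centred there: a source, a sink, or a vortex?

sink

At P (-1.7, 2.3) the arrows converge inward. Divergence about -7, curl ≈0 — negative divergence with near-zero curl is a sink.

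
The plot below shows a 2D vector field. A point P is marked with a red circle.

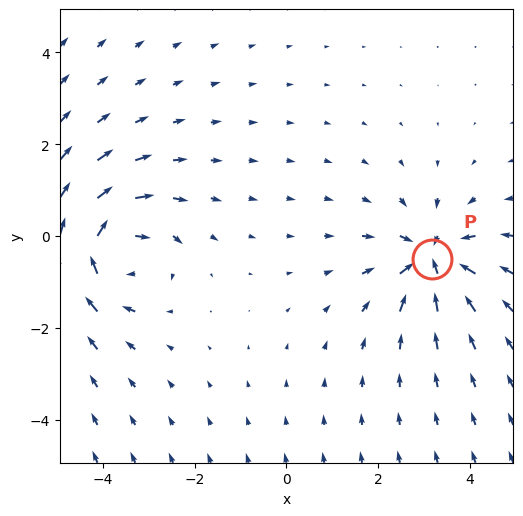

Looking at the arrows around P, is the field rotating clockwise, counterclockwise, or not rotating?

Near P at (3.2, -0.5) the arrows show no circulation. The curl there is ≈0.

not rotating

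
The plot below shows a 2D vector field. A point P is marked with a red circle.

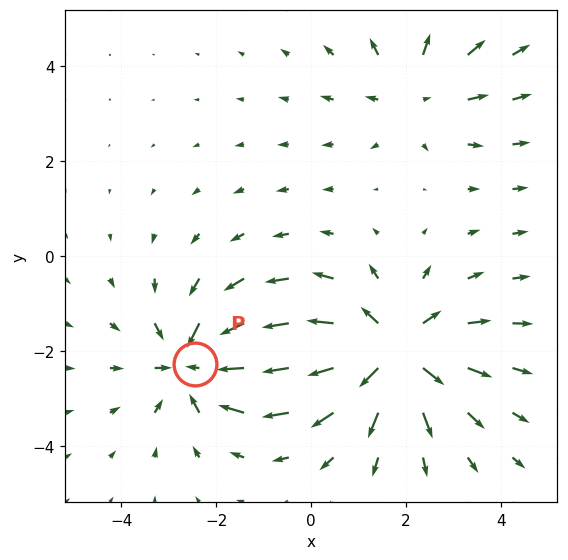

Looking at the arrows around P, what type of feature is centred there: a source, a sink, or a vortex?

At P (-2.4, -2.3) the arrows converge inward. Divergence about -4, curl ≈0 — negative divergence with near-zero curl is a sink.

sink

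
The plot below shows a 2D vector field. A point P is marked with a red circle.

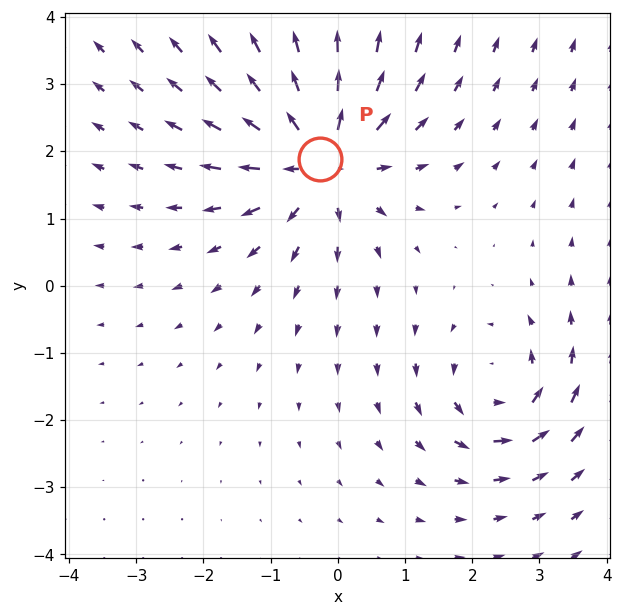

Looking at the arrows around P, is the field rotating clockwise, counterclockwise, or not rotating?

not rotating

Near P at (-0.3, 1.9) the arrows show no circulation. The curl there is ≈0.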